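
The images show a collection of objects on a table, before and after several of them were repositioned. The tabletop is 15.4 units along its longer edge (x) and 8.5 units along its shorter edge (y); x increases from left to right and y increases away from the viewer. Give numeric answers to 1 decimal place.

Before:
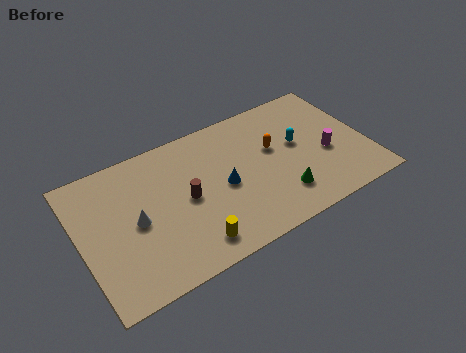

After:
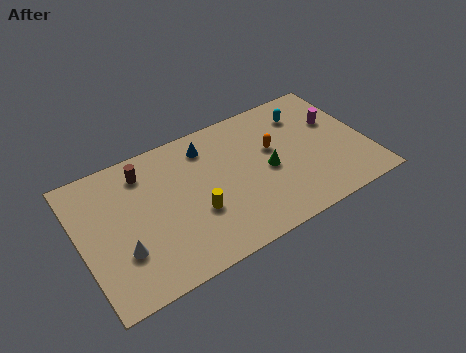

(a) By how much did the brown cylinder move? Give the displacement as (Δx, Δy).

(-1.9, 2.7)

The brown cylinder was at about (5.6, 4.2) and moved to about (3.7, 6.9).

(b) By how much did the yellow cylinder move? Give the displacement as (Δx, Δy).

(0.5, 1.7)

The yellow cylinder started near (5.5, 1.4) and ended near (6.0, 3.1).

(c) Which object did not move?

the orange capsule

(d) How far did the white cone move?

1.7

From (2.9, 4.1) to (2.0, 2.7), the white cone covered √(0.9² + 1.4²) ≈ 1.7 units.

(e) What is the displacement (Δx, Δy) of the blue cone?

(-0.5, 2.9)

From the two frames, the blue cone sits at roughly (7.6, 4.0) before and (7.1, 6.9) after.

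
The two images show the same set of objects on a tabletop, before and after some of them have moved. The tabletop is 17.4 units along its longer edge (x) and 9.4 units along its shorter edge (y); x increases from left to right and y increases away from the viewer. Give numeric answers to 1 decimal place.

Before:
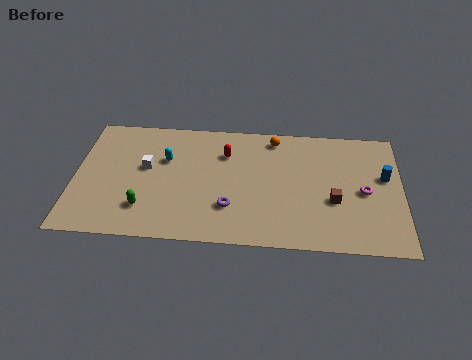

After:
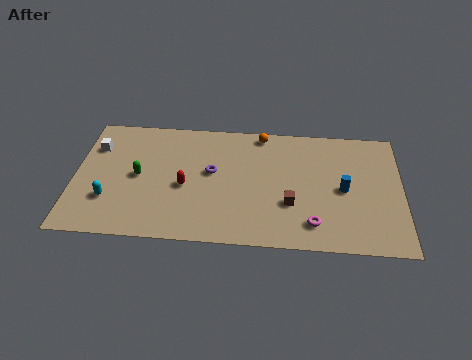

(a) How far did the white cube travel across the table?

3.1

The white cube moved from about (3.8, 5.4) to (1.0, 6.8), a distance of √(2.8² + 1.4²) ≈ 3.1.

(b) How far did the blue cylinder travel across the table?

2.5

The blue cylinder moved from about (16.5, 5.6) to (14.3, 4.5), a distance of √(2.2² + 1.1²) ≈ 2.5.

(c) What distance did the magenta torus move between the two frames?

3.7

From (15.4, 4.4) to (12.7, 1.8), the magenta torus covered √(2.7² + 2.6²) ≈ 3.7 units.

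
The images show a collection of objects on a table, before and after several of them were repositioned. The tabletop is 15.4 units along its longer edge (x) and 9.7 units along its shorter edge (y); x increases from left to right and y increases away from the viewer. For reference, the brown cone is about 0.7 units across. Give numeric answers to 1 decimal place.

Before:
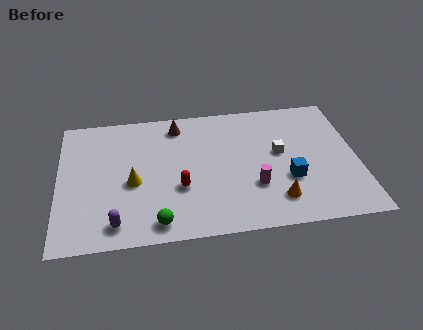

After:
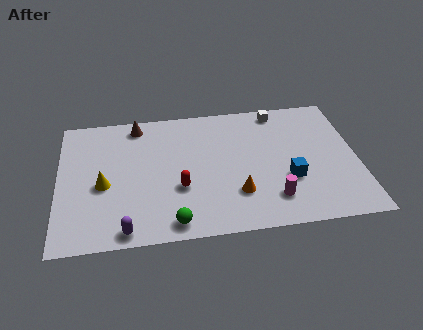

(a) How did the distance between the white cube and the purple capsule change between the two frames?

+1.8

They were about 9.4 units apart before and 11.2 after — 1.8 units further apart.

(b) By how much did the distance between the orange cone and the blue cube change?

+1.2

The distance was about 1.6 in the first image and 2.8 in the second, so they moved 1.2 units further apart.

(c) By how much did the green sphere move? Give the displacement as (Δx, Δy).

(0.8, -0.1)

The green sphere started near (5.0, 1.2) and ended near (5.8, 1.1).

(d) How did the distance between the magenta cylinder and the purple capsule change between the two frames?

+0.3

They were about 7.3 units apart before and 7.6 after — 0.3 units further apart.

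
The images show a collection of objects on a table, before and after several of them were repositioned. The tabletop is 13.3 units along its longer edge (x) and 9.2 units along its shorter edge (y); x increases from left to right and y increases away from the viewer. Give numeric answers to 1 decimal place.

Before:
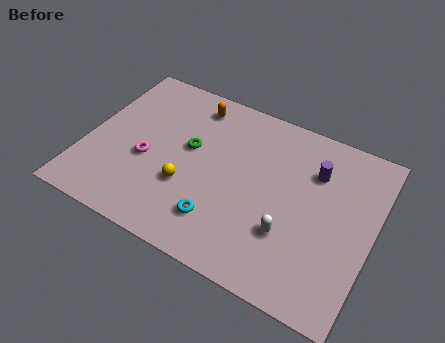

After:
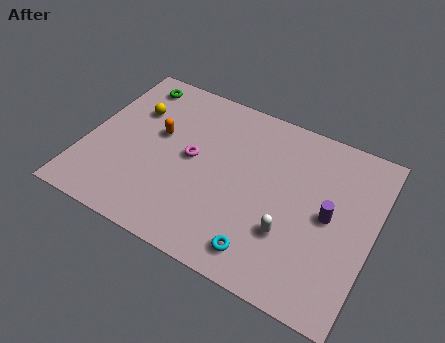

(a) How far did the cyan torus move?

2.2

From (6.6, 2.1) to (8.7, 1.4), the cyan torus covered √(2.1² + 0.7²) ≈ 2.2 units.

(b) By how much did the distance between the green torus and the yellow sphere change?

-0.5

The distance was about 2.1 in the first image and 1.6 in the second, so they moved 0.5 units closer together.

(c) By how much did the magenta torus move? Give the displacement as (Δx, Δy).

(2.0, 1.0)

The magenta torus started near (2.9, 3.8) and ended near (4.9, 4.8).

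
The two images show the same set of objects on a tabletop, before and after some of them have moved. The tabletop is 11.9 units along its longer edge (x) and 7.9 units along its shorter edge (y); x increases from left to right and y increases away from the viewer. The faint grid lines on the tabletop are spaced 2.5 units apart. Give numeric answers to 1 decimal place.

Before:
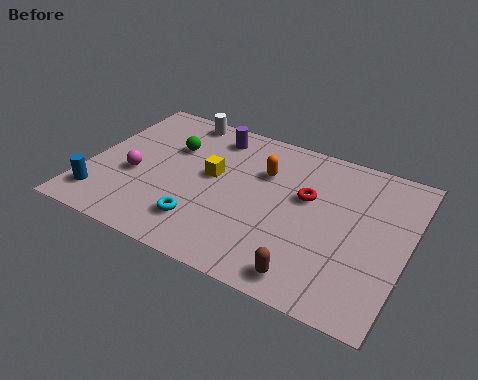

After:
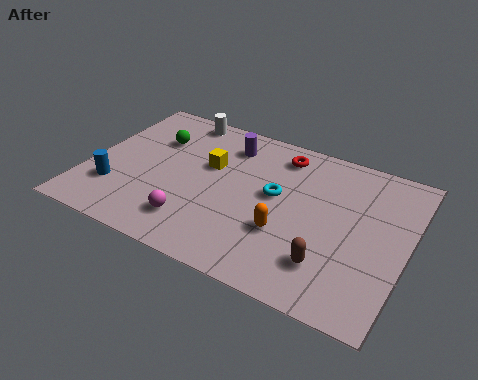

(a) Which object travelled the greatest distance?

the cyan torus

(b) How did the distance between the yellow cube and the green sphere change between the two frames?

+0.4

The distance was about 1.9 in the first image and 2.3 in the second, so they moved 0.4 units further apart.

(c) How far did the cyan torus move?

3.5

The cyan torus was near (4.6, 1.8) before and (7.0, 4.4) after, so it travelled √(2.4² + 2.6²) ≈ 3.5 units.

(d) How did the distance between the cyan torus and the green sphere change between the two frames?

+1.0

Before: roughly 3.9 units apart; after: 4.9. That's 1.0 units further apart.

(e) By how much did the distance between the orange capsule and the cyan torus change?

-2.2

The distance was about 4.0 in the first image and 1.8 in the second, so they moved 2.2 units closer together.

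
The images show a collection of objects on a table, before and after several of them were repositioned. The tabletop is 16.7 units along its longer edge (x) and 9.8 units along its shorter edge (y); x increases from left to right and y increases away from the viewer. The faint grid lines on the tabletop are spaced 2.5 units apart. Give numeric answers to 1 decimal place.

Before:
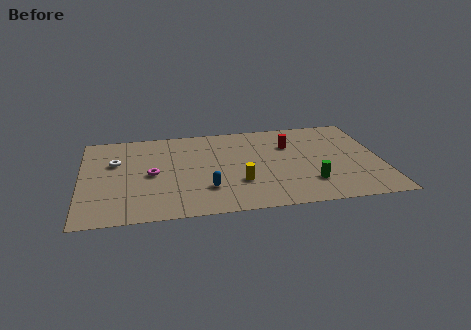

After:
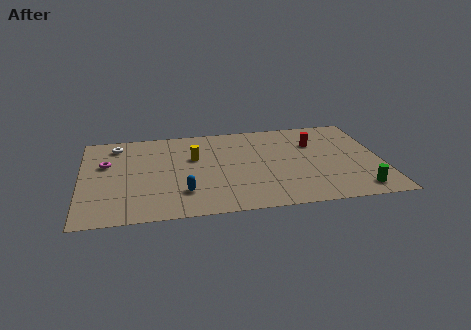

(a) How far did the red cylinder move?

1.4

The red cylinder was near (11.7, 6.8) before and (13.1, 6.8) after, so it travelled √(1.4² + 0.0²) ≈ 1.4 units.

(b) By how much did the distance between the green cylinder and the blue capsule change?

+4.0

They were about 5.7 units apart before and 9.7 after — 4.0 units further apart.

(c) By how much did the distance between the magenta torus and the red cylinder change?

+3.6

They were about 8.1 units apart before and 11.7 after — 3.6 units further apart.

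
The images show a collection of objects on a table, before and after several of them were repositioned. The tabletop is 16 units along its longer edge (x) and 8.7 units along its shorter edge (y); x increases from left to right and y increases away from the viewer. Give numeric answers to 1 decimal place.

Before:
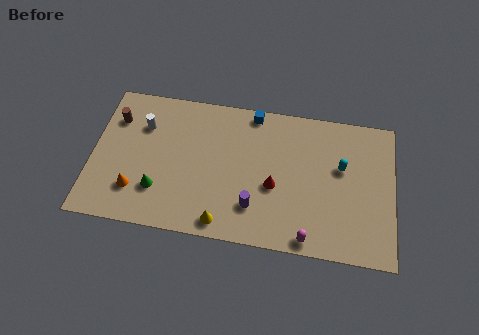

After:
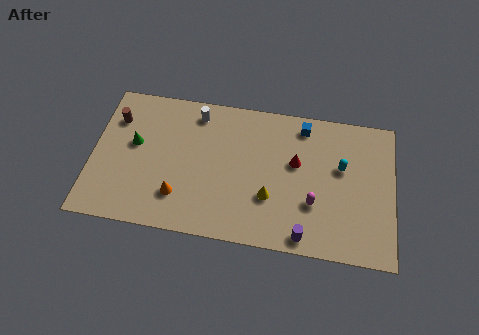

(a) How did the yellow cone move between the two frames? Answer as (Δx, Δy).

(2.4, 1.9)

The yellow cone started near (7.1, 1.0) and ended near (9.5, 2.9).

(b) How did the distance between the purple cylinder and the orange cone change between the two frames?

+0.5

The distance was about 6.3 in the first image and 6.8 in the second, so they moved 0.5 units further apart.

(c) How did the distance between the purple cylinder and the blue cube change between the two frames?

+0.9

The distance was about 5.7 in the first image and 6.6 in the second, so they moved 0.9 units further apart.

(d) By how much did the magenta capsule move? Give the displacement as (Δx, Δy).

(0.2, 2.1)

From the two frames, the magenta capsule sits at roughly (11.6, 0.8) before and (11.8, 2.9) after.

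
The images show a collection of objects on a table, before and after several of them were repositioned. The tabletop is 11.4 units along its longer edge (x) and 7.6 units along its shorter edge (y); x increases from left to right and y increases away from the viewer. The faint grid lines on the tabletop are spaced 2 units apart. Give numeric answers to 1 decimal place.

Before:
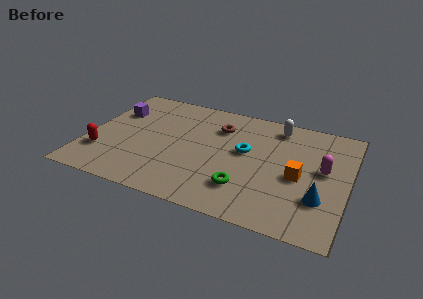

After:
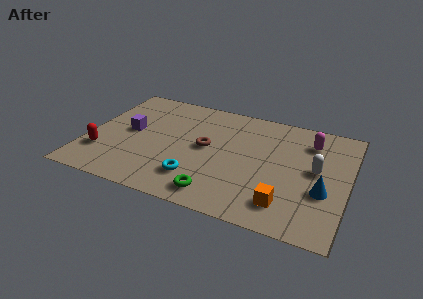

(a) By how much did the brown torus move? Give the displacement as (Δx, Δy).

(-0.4, -1.6)

The brown torus started near (5.6, 5.6) and ended near (5.2, 4.0).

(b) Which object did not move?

the red capsule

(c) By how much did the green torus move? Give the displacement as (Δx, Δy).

(-1.1, -0.8)

The green torus was at about (7.1, 1.9) and moved to about (6.0, 1.1).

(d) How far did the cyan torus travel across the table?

3.1

The cyan torus moved from about (6.9, 4.3) to (5.0, 1.8), a distance of √(1.9² + 2.5²) ≈ 3.1.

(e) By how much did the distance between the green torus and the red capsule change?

-1.0

They were about 6.3 units apart before and 5.3 after — 1.0 units closer together.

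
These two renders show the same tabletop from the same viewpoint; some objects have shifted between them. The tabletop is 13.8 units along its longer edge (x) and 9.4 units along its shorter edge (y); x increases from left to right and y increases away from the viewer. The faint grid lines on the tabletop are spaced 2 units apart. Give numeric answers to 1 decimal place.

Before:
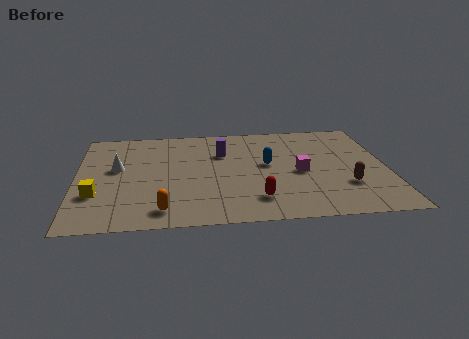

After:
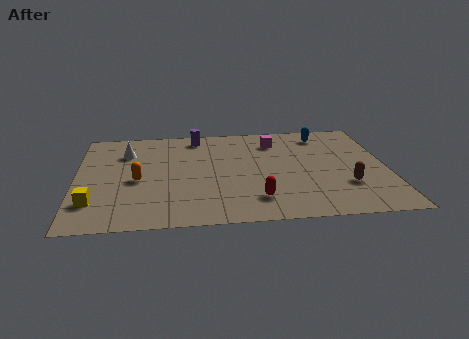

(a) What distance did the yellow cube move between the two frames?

0.7

The yellow cube moved from about (0.9, 3.0) to (0.8, 2.3), a distance of √(0.1² + 0.7²) ≈ 0.7.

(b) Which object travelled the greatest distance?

the blue capsule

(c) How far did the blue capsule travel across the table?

3.7

The blue capsule was near (8.5, 5.2) before and (11.1, 7.9) after, so it travelled √(2.6² + 2.7²) ≈ 3.7 units.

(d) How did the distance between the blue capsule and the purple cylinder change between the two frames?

+3.3

They were about 2.4 units apart before and 5.7 after — 3.3 units further apart.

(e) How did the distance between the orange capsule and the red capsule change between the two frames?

+1.5

They were about 4.1 units apart before and 5.6 after — 1.5 units further apart.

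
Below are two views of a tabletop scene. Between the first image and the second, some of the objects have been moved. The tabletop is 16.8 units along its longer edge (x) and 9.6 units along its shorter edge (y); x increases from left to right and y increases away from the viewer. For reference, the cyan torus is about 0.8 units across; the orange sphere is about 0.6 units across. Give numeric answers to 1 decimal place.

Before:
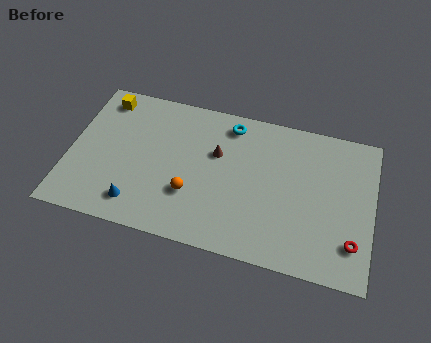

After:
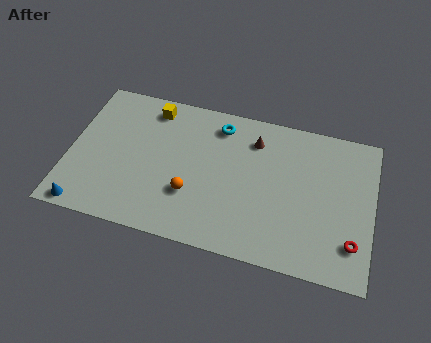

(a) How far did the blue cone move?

2.9

From (4.0, 1.7) to (1.2, 0.8), the blue cone covered √(2.8² + 0.9²) ≈ 2.9 units.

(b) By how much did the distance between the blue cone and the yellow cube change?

+1.1

Before: roughly 6.9 units apart; after: 8.0. That's 1.1 units further apart.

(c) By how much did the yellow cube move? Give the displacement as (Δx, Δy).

(2.7, 0.0)

The yellow cube was at about (1.6, 8.2) and moved to about (4.3, 8.2).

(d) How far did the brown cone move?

2.4

The brown cone was near (8.1, 6.1) before and (10.1, 7.5) after, so it travelled √(2.0² + 1.4²) ≈ 2.4 units.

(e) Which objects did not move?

the orange sphere and the red torus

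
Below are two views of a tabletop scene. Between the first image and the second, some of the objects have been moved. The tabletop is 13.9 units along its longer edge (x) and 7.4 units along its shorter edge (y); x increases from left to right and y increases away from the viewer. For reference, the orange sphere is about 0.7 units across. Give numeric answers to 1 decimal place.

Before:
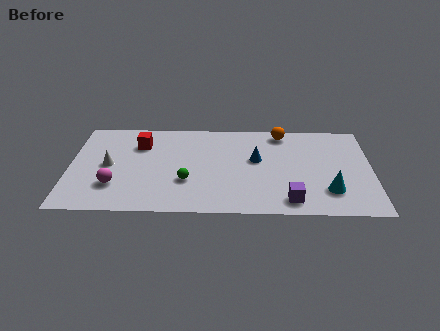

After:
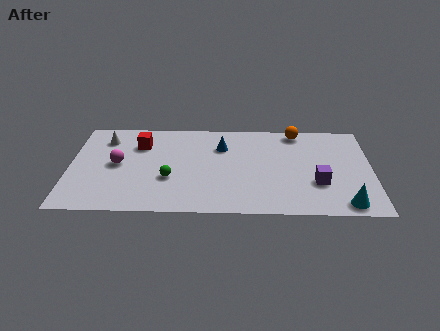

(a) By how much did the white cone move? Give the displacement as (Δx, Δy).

(-0.2, 2.1)

From the two frames, the white cone sits at roughly (1.8, 3.7) before and (1.6, 5.8) after.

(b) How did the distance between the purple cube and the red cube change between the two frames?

+0.6

The distance was about 8.1 in the first image and 8.7 in the second, so they moved 0.6 units further apart.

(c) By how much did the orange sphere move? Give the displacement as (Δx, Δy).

(0.7, 0.1)

The orange sphere started near (9.8, 6.5) and ended near (10.5, 6.6).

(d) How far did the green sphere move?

0.8

From (5.4, 2.5) to (4.6, 2.7), the green sphere covered √(0.8² + 0.2²) ≈ 0.8 units.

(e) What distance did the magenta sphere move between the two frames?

1.7

The magenta sphere was near (2.1, 2.1) before and (2.2, 3.8) after, so it travelled √(0.1² + 1.7²) ≈ 1.7 units.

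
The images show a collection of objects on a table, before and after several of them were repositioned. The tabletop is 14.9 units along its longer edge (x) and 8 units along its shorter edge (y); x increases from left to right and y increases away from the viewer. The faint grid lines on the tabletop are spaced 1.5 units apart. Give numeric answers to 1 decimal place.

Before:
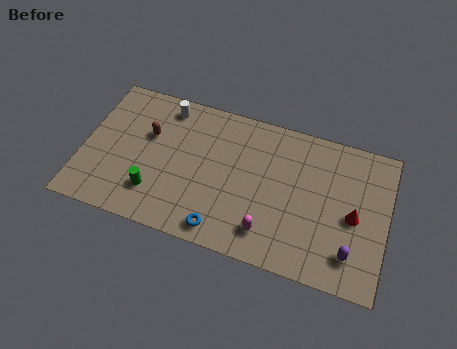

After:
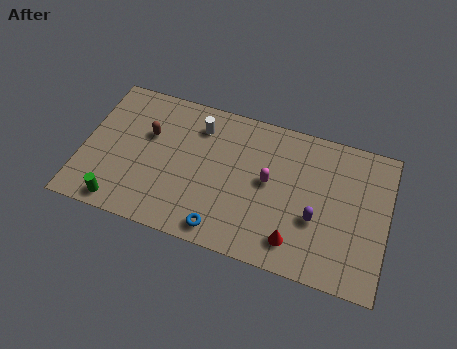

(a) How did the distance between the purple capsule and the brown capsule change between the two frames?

-2.1

Before: roughly 10.8 units apart; after: 8.7. That's 2.1 units closer together.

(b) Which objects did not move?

the blue torus and the brown capsule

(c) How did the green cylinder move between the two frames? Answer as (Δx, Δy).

(-1.6, -1.1)

The green cylinder was at about (3.7, 2.0) and moved to about (2.1, 0.9).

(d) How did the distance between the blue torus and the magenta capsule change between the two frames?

+1.6

They were about 2.3 units apart before and 3.9 after — 1.6 units further apart.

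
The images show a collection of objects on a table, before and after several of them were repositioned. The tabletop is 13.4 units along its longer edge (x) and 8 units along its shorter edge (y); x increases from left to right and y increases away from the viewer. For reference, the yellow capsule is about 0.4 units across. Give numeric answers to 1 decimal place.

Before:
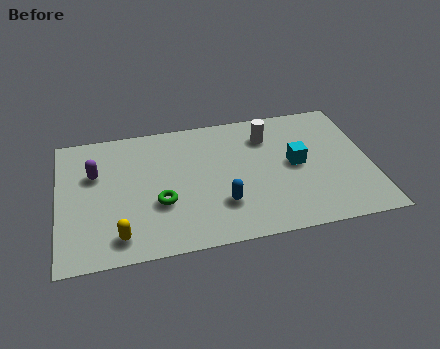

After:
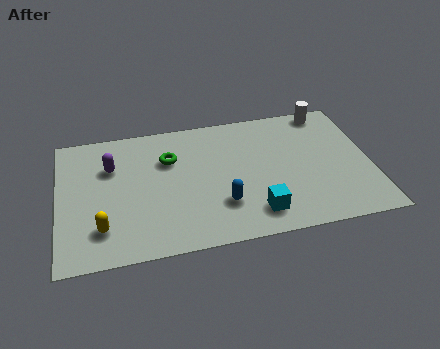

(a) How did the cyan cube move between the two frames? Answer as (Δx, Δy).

(-1.9, -2.6)

From the two frames, the cyan cube sits at roughly (10.2, 4.1) before and (8.3, 1.5) after.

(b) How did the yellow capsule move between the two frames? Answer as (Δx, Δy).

(-0.7, 0.6)

The yellow capsule started near (2.5, 1.3) and ended near (1.8, 1.9).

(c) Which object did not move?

the blue capsule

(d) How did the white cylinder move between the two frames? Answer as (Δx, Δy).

(2.7, 1.1)

The white cylinder was at about (9.1, 6.1) and moved to about (11.8, 7.2).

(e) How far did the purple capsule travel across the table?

0.8

The purple capsule was near (1.6, 5.2) before and (2.3, 5.5) after, so it travelled √(0.7² + 0.3²) ≈ 0.8 units.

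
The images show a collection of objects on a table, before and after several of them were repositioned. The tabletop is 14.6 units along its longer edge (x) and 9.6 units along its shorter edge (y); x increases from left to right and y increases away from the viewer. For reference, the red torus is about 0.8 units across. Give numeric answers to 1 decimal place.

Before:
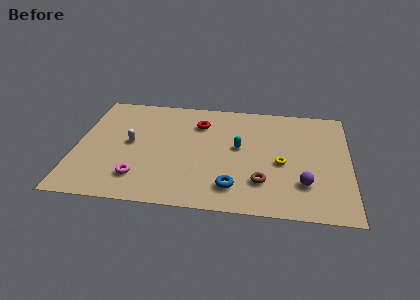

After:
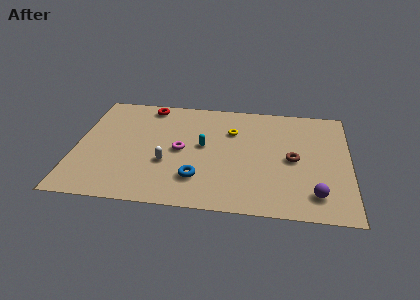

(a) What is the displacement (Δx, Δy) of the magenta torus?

(2.1, 2.6)

From the two frames, the magenta torus sits at roughly (3.5, 2.1) before and (5.6, 4.7) after.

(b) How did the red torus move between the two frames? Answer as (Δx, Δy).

(-2.8, 1.3)

The red torus was at about (6.5, 7.2) and moved to about (3.7, 8.5).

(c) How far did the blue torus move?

2.0

From (8.5, 1.9) to (6.6, 2.4), the blue torus covered √(1.9² + 0.5²) ≈ 2.0 units.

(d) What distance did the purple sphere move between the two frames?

1.0

The purple sphere moved from about (12.2, 2.6) to (12.8, 1.8), a distance of √(0.6² + 0.8²) ≈ 1.0.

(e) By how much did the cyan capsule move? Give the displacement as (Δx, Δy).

(-1.9, -0.1)

From the two frames, the cyan capsule sits at roughly (8.7, 5.3) before and (6.8, 5.2) after.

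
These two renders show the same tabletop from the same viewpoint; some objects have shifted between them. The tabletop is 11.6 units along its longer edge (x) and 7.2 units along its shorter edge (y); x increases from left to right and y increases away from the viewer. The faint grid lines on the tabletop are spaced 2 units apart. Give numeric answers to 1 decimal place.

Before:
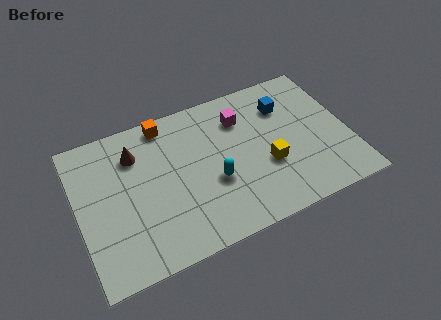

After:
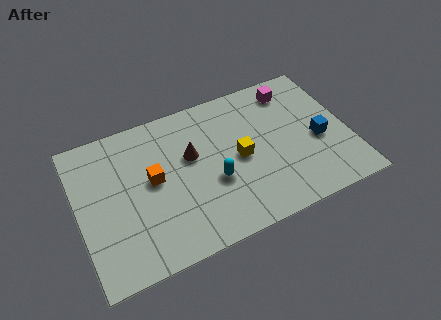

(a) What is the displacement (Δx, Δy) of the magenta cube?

(2.3, 0.6)

The magenta cube was at about (7.2, 5.4) and moved to about (9.5, 6.0).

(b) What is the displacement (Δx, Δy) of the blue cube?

(1.2, -2.2)

The blue cube started near (9.1, 5.3) and ended near (10.3, 3.1).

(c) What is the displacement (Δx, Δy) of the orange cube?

(-0.8, -2.5)

From the two frames, the orange cube sits at roughly (4.0, 6.4) before and (3.2, 3.9) after.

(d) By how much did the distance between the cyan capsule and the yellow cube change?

-0.9

Before: roughly 2.3 units apart; after: 1.4. That's 0.9 units closer together.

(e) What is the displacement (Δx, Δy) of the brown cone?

(2.3, -1.0)

The brown cone started near (2.6, 5.4) and ended near (4.9, 4.4).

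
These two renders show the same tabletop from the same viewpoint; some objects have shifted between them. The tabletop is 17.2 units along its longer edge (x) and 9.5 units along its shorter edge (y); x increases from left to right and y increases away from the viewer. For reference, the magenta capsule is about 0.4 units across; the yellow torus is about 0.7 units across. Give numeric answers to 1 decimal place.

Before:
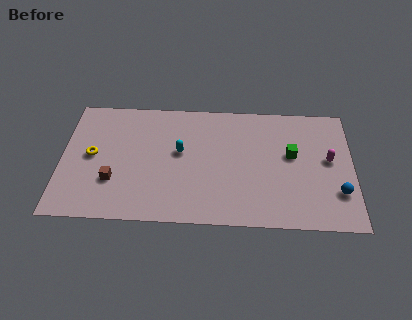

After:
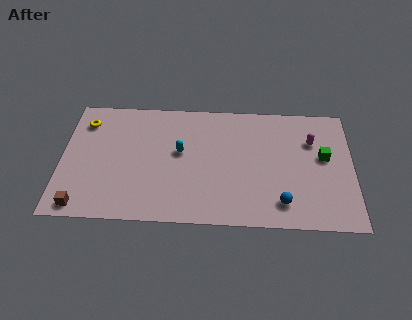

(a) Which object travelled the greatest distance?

the blue sphere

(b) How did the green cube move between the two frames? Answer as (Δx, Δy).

(1.9, -0.1)

From the two frames, the green cube sits at roughly (13.6, 5.5) before and (15.5, 5.4) after.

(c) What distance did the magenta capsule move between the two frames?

1.7

The magenta capsule moved from about (15.8, 5.2) to (14.8, 6.6), a distance of √(1.0² + 1.4²) ≈ 1.7.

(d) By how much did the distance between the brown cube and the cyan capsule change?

+2.6

The distance was about 4.6 in the first image and 7.2 in the second, so they moved 2.6 units further apart.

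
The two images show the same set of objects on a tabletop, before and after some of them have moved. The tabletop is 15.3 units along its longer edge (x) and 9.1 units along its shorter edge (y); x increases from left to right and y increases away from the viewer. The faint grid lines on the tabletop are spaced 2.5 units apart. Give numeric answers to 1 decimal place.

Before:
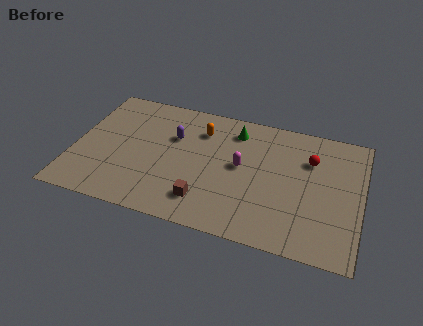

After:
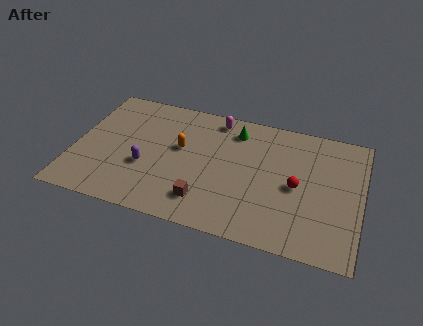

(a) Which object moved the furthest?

the magenta capsule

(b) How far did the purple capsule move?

2.9

From (5.2, 6.0) to (3.9, 3.4), the purple capsule covered √(1.3² + 2.6²) ≈ 2.9 units.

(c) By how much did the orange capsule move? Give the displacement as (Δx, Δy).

(-1.0, -1.6)

The orange capsule started near (6.6, 6.9) and ended near (5.6, 5.3).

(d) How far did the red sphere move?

2.2

From (12.5, 6.4) to (11.9, 4.3), the red sphere covered √(0.6² + 2.1²) ≈ 2.2 units.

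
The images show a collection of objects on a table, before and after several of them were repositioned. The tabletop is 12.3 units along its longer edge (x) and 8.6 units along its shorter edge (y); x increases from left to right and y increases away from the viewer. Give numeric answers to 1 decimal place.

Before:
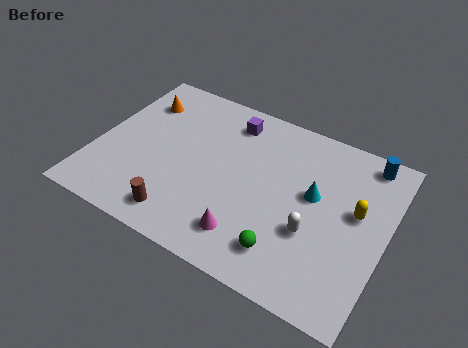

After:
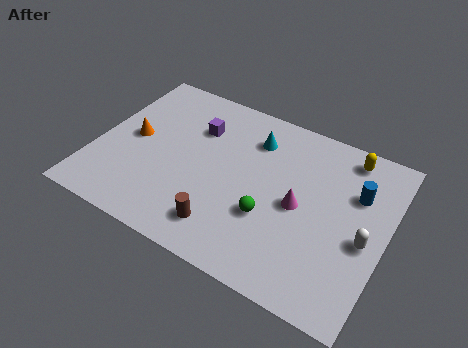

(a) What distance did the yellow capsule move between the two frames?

2.7

From (11.0, 4.9) to (10.3, 7.5), the yellow capsule covered √(0.7² + 2.6²) ≈ 2.7 units.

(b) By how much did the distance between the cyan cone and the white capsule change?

+4.1

The distance was about 1.8 in the first image and 5.9 in the second, so they moved 4.1 units further apart.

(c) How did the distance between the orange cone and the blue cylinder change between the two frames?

-0.3

Before: roughly 9.8 units apart; after: 9.5. That's 0.3 units closer together.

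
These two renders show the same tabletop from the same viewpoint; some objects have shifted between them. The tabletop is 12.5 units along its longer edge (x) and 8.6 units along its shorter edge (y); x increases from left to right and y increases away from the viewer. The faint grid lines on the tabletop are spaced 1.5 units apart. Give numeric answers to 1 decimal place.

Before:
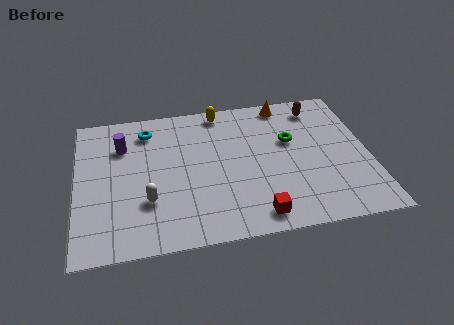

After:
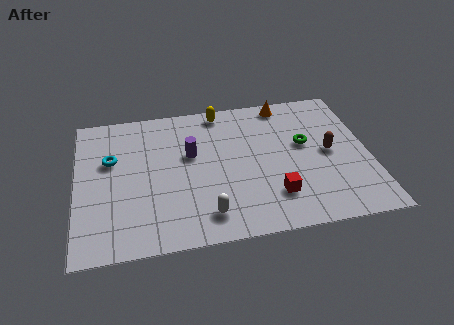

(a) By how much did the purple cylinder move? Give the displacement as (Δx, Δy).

(2.9, -1.0)

The purple cylinder was at about (2.0, 6.2) and moved to about (4.9, 5.2).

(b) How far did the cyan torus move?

2.3

The cyan torus moved from about (3.1, 7.0) to (1.5, 5.4), a distance of √(1.6² + 1.6²) ≈ 2.3.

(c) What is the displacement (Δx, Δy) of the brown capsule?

(0.3, -2.9)

The brown capsule started near (10.5, 7.2) and ended near (10.8, 4.3).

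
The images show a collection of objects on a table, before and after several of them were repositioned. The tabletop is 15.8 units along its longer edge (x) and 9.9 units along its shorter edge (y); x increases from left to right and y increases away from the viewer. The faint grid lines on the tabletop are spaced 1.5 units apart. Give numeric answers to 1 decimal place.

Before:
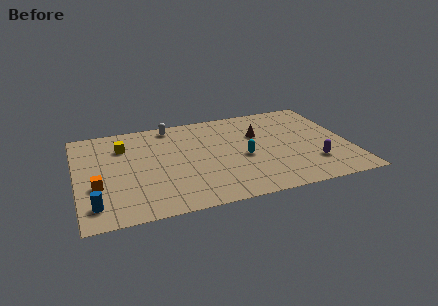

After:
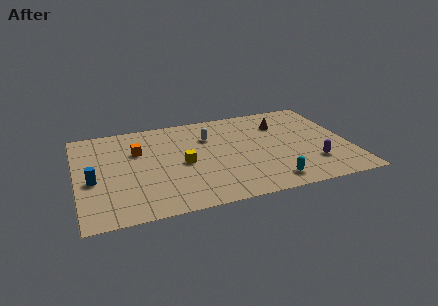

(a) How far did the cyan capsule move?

3.2

The cyan capsule moved from about (9.6, 4.3) to (10.9, 1.4), a distance of √(1.3² + 2.9²) ≈ 3.2.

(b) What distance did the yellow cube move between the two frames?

4.3

The yellow cube moved from about (2.8, 7.3) to (6.1, 4.6), a distance of √(3.3² + 2.7²) ≈ 4.3.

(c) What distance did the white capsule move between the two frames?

2.8

From (5.7, 8.8) to (7.8, 7.0), the white capsule covered √(2.1² + 1.8²) ≈ 2.8 units.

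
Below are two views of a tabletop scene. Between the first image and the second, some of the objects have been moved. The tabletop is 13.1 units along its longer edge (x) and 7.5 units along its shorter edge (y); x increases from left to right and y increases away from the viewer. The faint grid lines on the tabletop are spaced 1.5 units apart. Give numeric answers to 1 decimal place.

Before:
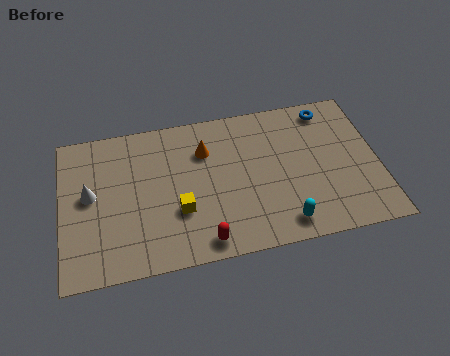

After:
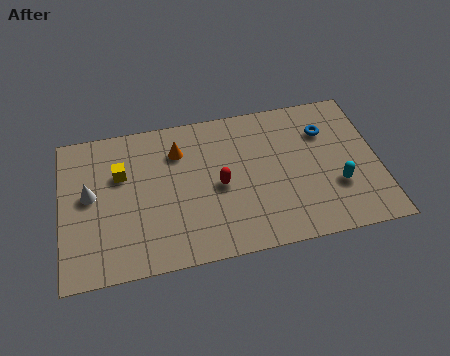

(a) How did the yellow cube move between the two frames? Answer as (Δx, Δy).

(-2.3, 2.3)

The yellow cube started near (4.8, 2.6) and ended near (2.5, 4.9).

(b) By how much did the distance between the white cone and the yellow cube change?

-2.4

The distance was about 3.9 in the first image and 1.5 in the second, so they moved 2.4 units closer together.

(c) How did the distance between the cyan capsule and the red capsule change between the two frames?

+1.6

They were about 3.3 units apart before and 4.9 after — 1.6 units further apart.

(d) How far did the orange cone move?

1.1

From (6.0, 5.4) to (4.9, 5.6), the orange cone covered √(1.1² + 0.2²) ≈ 1.1 units.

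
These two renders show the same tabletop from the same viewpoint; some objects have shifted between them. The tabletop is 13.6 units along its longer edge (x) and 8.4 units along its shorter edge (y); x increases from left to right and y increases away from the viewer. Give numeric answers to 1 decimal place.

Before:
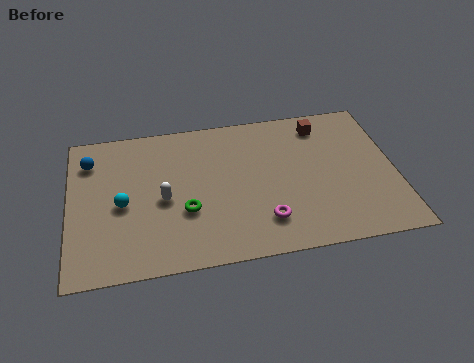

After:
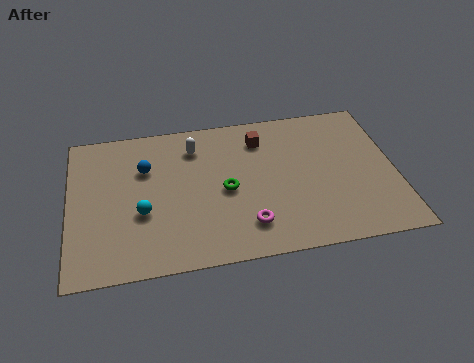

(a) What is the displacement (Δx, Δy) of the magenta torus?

(-0.7, -0.1)

The magenta torus was at about (8.0, 1.9) and moved to about (7.3, 1.8).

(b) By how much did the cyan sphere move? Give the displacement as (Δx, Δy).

(0.8, -0.6)

The cyan sphere started near (2.2, 3.8) and ended near (3.0, 3.2).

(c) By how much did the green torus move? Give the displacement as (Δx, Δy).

(1.7, 0.9)

From the two frames, the green torus sits at roughly (4.8, 3.0) before and (6.5, 3.9) after.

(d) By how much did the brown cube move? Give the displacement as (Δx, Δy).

(-2.6, -0.4)

The brown cube started near (10.7, 7.0) and ended near (8.1, 6.6).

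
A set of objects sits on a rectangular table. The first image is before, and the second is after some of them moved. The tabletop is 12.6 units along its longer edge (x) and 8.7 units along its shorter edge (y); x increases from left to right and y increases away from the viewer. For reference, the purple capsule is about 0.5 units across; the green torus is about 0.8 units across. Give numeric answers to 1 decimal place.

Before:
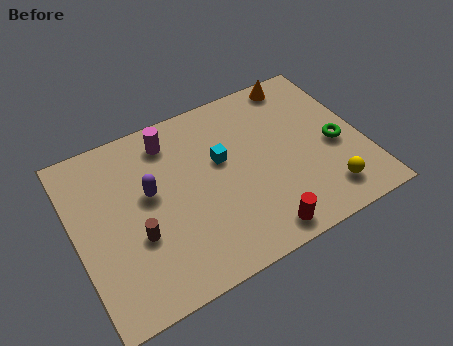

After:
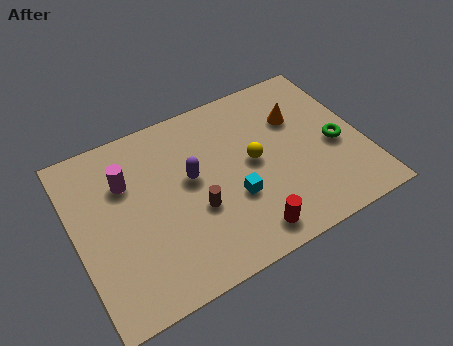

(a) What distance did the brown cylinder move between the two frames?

2.6

The brown cylinder moved from about (2.5, 3.2) to (5.1, 3.3), a distance of √(2.6² + 0.1²) ≈ 2.6.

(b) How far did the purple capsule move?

1.8

The purple capsule was near (3.3, 5.0) before and (5.1, 4.9) after, so it travelled √(1.8² + 0.1²) ≈ 1.8 units.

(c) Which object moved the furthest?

the yellow sphere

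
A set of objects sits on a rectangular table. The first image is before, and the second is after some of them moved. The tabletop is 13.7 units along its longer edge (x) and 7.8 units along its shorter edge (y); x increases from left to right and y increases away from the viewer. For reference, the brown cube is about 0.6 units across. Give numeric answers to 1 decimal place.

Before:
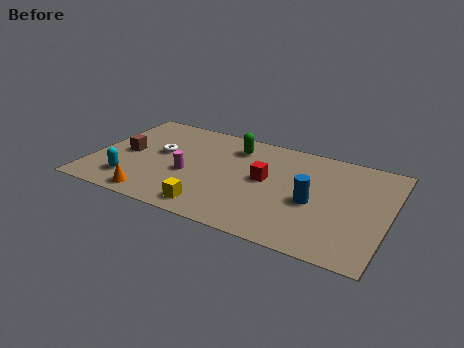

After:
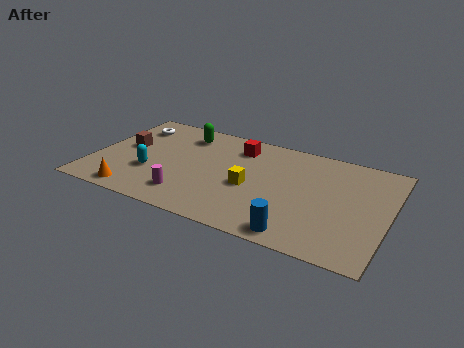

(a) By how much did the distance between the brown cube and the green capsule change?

-2.2

The distance was about 5.4 in the first image and 3.2 in the second, so they moved 2.2 units closer together.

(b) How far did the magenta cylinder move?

1.6

The magenta cylinder was near (4.5, 3.2) before and (4.7, 1.6) after, so it travelled √(0.2² + 1.6²) ≈ 1.6 units.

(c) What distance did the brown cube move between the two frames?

0.5

The brown cube was near (1.5, 3.8) before and (1.4, 4.3) after, so it travelled √(0.1² + 0.5²) ≈ 0.5 units.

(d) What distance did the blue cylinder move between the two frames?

2.5

From (10.3, 3.4) to (9.9, 0.9), the blue cylinder covered √(0.4² + 2.5²) ≈ 2.5 units.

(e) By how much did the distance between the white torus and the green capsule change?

-1.3

The distance was about 3.8 in the first image and 2.5 in the second, so they moved 1.3 units closer together.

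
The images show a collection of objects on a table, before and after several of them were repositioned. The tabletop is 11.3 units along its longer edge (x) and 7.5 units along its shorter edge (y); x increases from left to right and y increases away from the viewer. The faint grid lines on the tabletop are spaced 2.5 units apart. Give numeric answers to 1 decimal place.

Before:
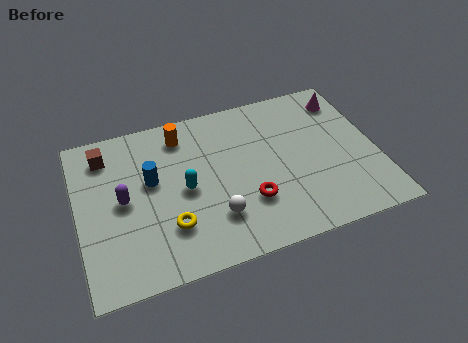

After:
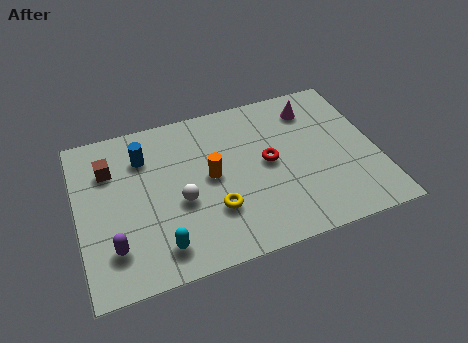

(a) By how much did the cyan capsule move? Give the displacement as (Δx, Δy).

(-1.1, -2.3)

From the two frames, the cyan capsule sits at roughly (4.0, 3.6) before and (2.9, 1.3) after.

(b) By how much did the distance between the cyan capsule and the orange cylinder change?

+0.7

They were about 2.6 units apart before and 3.3 after — 0.7 units further apart.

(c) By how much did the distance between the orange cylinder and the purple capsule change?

+0.9

Before: roughly 3.4 units apart; after: 4.3. That's 0.9 units further apart.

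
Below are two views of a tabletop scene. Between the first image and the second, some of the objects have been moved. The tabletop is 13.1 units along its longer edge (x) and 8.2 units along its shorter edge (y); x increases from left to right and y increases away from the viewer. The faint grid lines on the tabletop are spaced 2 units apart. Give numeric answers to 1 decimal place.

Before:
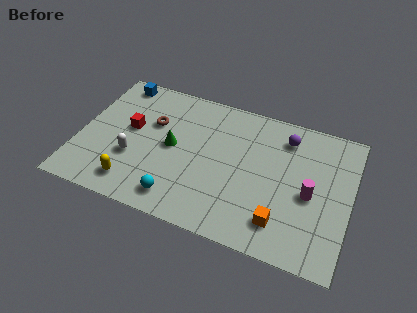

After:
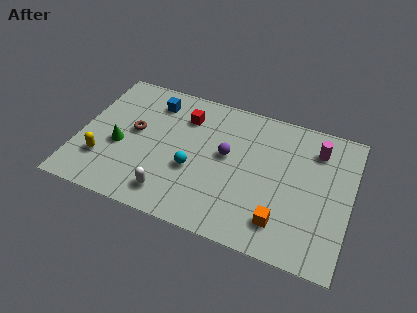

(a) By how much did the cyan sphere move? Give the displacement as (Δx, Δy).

(0.5, 1.9)

From the two frames, the cyan sphere sits at roughly (5.1, 1.3) before and (5.6, 3.2) after.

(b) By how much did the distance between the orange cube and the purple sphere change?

-0.8

The distance was about 4.9 in the first image and 4.1 in the second, so they moved 0.8 units closer together.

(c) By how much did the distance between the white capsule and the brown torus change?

+1.2

They were about 2.5 units apart before and 3.7 after — 1.2 units further apart.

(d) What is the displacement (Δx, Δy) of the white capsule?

(2.0, -1.5)

From the two frames, the white capsule sits at roughly (2.7, 2.9) before and (4.7, 1.4) after.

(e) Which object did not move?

the orange cube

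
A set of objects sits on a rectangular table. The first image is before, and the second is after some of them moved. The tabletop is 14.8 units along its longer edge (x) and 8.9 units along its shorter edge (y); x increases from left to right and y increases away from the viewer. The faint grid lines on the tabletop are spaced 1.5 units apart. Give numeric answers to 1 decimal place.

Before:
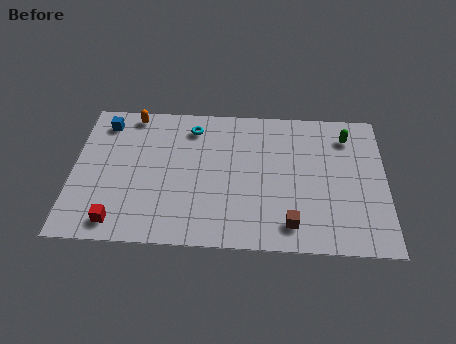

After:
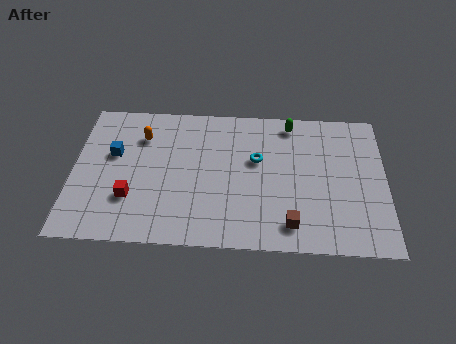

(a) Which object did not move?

the brown cube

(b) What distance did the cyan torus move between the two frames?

3.6

From (5.6, 7.3) to (8.7, 5.4), the cyan torus covered √(3.1² + 1.9²) ≈ 3.6 units.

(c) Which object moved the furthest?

the cyan torus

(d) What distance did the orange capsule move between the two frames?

1.5

The orange capsule moved from about (2.7, 8.0) to (3.2, 6.6), a distance of √(0.5² + 1.4²) ≈ 1.5.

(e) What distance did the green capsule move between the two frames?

2.8

The green capsule was near (13.0, 7.1) before and (10.3, 7.8) after, so it travelled √(2.7² + 0.7²) ≈ 2.8 units.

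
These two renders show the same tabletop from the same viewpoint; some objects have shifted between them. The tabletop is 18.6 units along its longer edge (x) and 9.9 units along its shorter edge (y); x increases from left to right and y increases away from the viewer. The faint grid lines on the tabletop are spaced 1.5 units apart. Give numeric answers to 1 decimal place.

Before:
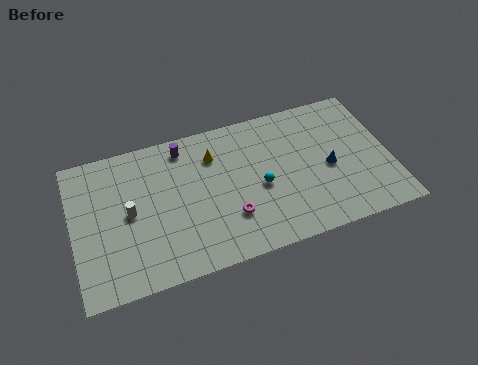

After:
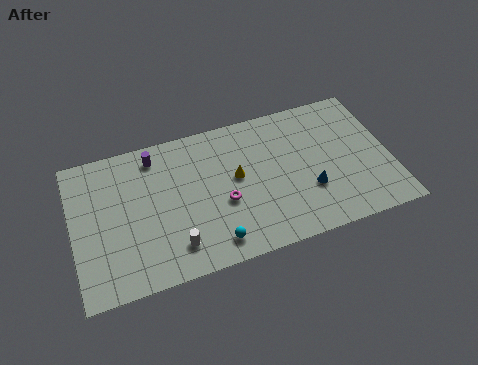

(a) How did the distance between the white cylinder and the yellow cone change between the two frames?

-0.4

Before: roughly 5.6 units apart; after: 5.2. That's 0.4 units closer together.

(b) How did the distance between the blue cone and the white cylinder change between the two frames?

-3.6

Before: roughly 11.7 units apart; after: 8.1. That's 3.6 units closer together.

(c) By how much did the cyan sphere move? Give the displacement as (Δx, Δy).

(-3.0, -2.9)

The cyan sphere started near (10.9, 4.4) and ended near (7.9, 1.5).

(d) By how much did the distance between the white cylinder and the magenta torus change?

-2.5

The distance was about 6.1 in the first image and 3.6 in the second, so they moved 2.5 units closer together.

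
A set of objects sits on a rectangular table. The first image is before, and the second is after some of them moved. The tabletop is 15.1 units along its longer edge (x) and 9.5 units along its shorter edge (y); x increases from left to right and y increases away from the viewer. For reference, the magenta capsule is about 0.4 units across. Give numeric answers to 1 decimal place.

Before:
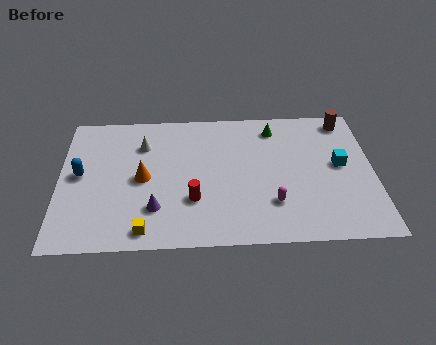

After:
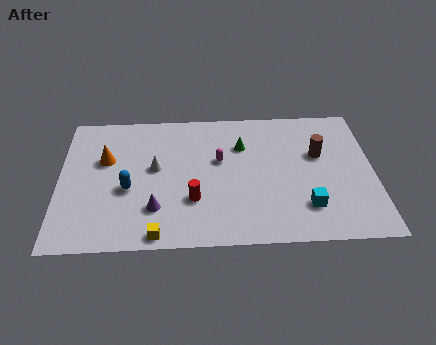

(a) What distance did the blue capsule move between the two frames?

2.5

The blue capsule moved from about (1.0, 5.0) to (3.3, 3.9), a distance of √(2.3² + 1.1²) ≈ 2.5.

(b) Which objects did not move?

the red cylinder and the purple cone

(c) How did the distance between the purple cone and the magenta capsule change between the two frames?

-1.1

The distance was about 5.6 in the first image and 4.5 in the second, so they moved 1.1 units closer together.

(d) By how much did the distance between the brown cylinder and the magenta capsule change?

-2.0

The distance was about 6.8 in the first image and 4.8 in the second, so they moved 2.0 units closer together.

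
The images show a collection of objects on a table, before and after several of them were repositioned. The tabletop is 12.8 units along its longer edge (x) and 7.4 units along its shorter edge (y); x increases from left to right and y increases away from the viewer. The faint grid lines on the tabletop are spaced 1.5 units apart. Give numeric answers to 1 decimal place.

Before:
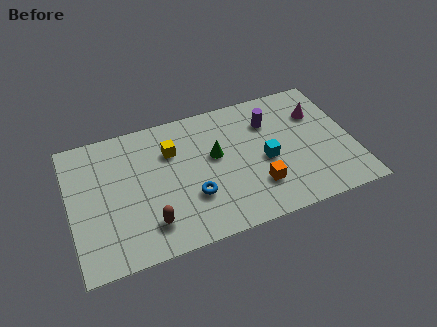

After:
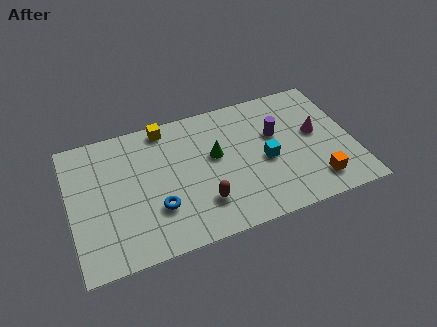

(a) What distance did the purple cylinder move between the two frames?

0.8

From (9.2, 5.4) to (9.4, 4.6), the purple cylinder covered √(0.2² + 0.8²) ≈ 0.8 units.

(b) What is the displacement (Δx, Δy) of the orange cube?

(2.6, -0.6)

The orange cube was at about (8.3, 2.0) and moved to about (10.9, 1.4).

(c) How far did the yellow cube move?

1.4

The yellow cube was near (4.7, 5.2) before and (4.5, 6.6) after, so it travelled √(0.2² + 1.4²) ≈ 1.4 units.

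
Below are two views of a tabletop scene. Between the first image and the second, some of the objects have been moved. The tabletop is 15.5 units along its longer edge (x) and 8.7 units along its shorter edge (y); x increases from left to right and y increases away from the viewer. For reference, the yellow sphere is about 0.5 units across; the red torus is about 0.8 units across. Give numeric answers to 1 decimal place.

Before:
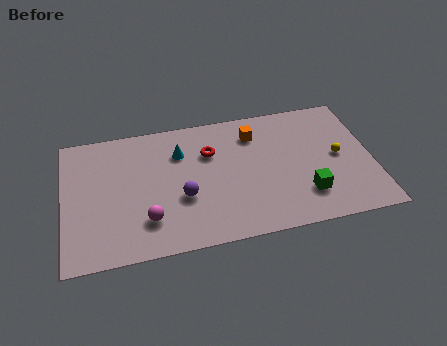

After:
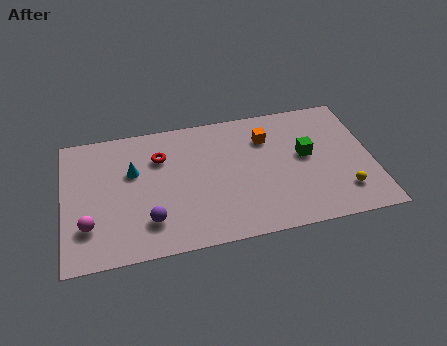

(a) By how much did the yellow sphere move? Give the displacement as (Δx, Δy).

(0.1, -2.4)

The yellow sphere was at about (13.8, 4.4) and moved to about (13.9, 2.0).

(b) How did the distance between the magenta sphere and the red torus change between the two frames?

+0.3

They were about 5.0 units apart before and 5.3 after — 0.3 units further apart.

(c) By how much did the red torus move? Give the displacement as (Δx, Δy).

(-2.5, 0.2)

The red torus started near (7.4, 6.0) and ended near (4.9, 6.2).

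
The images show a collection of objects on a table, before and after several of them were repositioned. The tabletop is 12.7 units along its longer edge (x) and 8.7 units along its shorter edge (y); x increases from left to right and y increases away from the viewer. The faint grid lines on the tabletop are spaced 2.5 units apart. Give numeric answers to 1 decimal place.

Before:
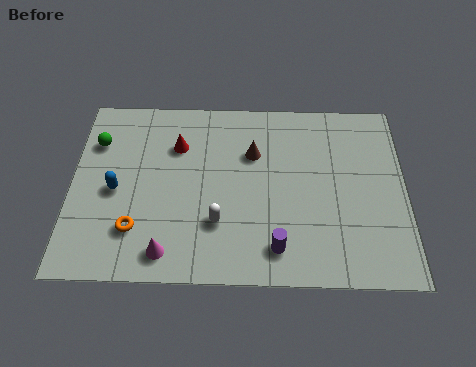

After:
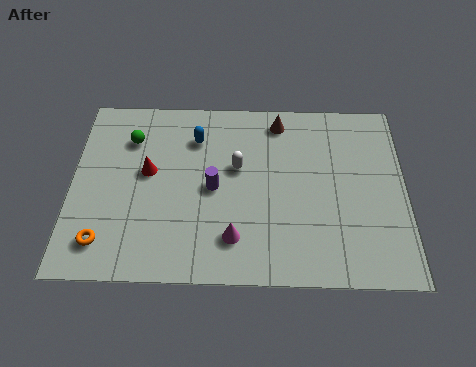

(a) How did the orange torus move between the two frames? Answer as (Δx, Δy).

(-1.2, -0.6)

The orange torus started near (2.5, 2.2) and ended near (1.3, 1.6).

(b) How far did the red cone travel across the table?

1.7

The red cone moved from about (4.0, 6.2) to (2.9, 4.9), a distance of √(1.1² + 1.3²) ≈ 1.7.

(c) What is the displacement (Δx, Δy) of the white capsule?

(0.7, 2.6)

The white capsule was at about (5.6, 2.6) and moved to about (6.3, 5.2).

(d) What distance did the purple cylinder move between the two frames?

3.6

The purple cylinder was near (7.8, 1.5) before and (5.4, 4.2) after, so it travelled √(2.4² + 2.7²) ≈ 3.6 units.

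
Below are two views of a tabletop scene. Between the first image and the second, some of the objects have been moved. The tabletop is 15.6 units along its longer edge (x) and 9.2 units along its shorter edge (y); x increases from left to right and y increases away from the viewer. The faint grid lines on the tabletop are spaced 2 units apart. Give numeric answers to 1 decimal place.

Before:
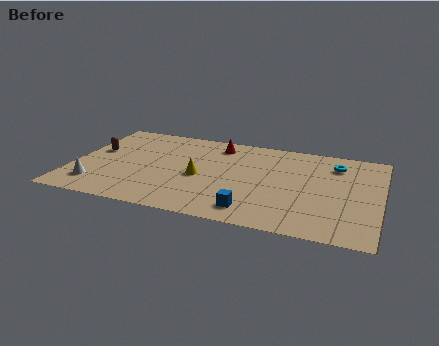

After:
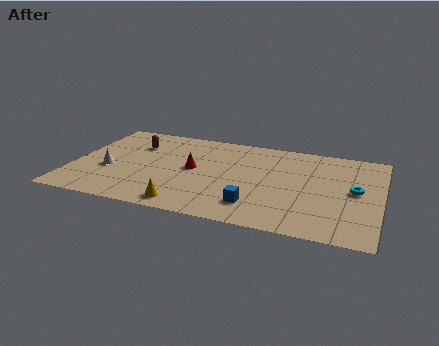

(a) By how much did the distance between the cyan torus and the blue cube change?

-1.3

They were about 6.9 units apart before and 5.6 after — 1.3 units closer together.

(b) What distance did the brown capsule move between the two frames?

2.2

The brown capsule was near (1.0, 5.4) before and (2.9, 6.6) after, so it travelled √(1.9² + 1.2²) ≈ 2.2 units.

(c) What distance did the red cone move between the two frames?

3.1

The red cone moved from about (7.1, 7.7) to (6.1, 4.8), a distance of √(1.0² + 2.9²) ≈ 3.1.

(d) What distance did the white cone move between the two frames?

1.8

From (1.4, 1.9) to (1.9, 3.6), the white cone covered √(0.5² + 1.7²) ≈ 1.8 units.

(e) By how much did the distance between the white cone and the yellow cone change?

-0.7

They were about 5.6 units apart before and 4.9 after — 0.7 units closer together.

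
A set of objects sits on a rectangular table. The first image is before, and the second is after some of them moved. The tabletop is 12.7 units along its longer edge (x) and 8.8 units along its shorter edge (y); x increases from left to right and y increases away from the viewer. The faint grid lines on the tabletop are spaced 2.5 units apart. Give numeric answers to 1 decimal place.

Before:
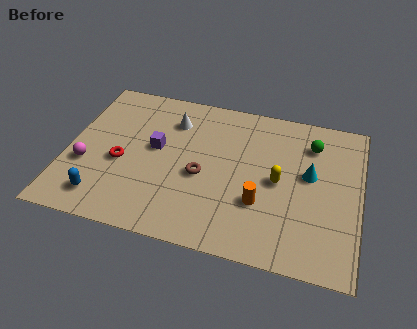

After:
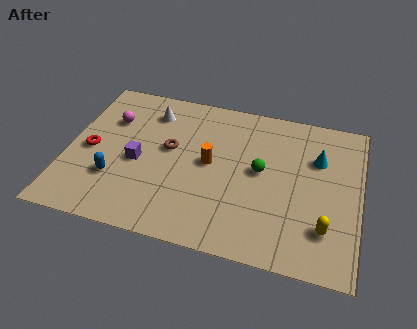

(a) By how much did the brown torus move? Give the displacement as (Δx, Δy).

(-1.5, 1.2)

The brown torus started near (5.9, 3.8) and ended near (4.4, 5.0).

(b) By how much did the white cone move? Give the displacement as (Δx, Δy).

(-1.0, 0.3)

From the two frames, the white cone sits at roughly (4.4, 6.7) before and (3.4, 7.0) after.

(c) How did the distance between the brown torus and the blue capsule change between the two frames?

-1.5

They were about 4.7 units apart before and 3.2 after — 1.5 units closer together.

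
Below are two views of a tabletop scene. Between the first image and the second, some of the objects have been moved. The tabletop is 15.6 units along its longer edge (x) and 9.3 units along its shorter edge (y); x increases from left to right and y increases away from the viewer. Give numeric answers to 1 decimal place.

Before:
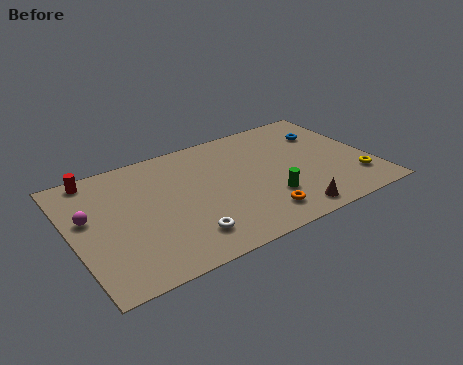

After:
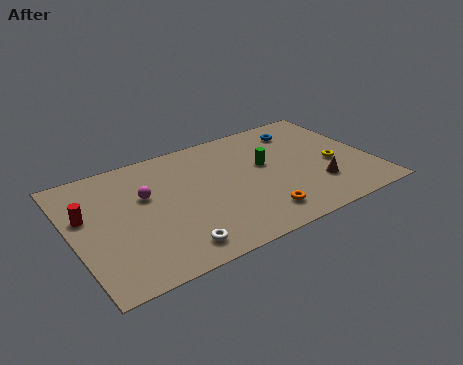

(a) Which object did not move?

the orange torus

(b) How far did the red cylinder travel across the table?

2.8

The red cylinder moved from about (1.6, 8.4) to (0.8, 5.7), a distance of √(0.8² + 2.7²) ≈ 2.8.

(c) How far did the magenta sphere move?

3.0

The magenta sphere was near (0.9, 5.5) before and (3.9, 5.8) after, so it travelled √(3.0² + 0.3²) ≈ 3.0 units.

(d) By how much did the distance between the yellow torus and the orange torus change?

-0.4

Before: roughly 5.3 units apart; after: 4.9. That's 0.4 units closer together.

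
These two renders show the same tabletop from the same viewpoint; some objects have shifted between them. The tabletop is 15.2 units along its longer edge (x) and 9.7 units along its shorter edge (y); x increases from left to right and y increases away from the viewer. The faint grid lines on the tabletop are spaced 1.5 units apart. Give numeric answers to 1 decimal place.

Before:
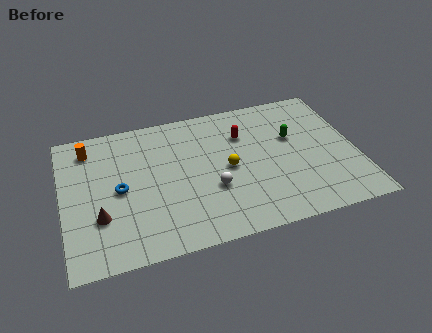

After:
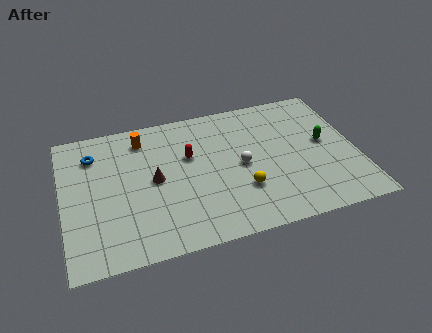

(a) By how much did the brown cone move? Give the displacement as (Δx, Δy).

(2.9, 1.8)

The brown cone was at about (1.8, 3.1) and moved to about (4.7, 4.9).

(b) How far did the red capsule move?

3.0

The red capsule moved from about (9.5, 6.9) to (6.6, 6.1), a distance of √(2.9² + 0.8²) ≈ 3.0.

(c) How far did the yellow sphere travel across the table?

1.8

The yellow sphere was near (8.5, 4.7) before and (9.1, 3.0) after, so it travelled √(0.6² + 1.7²) ≈ 1.8 units.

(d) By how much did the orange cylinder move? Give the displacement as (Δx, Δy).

(2.8, 0.0)

The orange cylinder started near (1.5, 8.0) and ended near (4.3, 8.0).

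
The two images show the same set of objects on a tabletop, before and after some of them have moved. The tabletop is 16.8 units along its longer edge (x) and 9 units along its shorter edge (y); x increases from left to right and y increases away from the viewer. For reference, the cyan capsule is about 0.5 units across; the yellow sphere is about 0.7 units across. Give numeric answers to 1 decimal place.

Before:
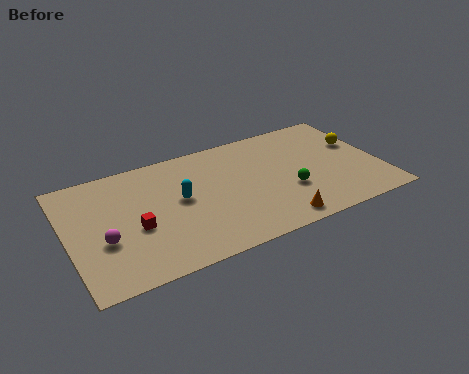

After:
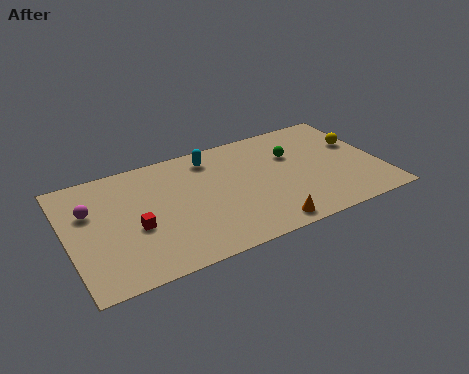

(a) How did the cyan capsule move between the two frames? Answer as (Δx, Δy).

(2.0, 2.6)

The cyan capsule started near (6.0, 4.9) and ended near (8.0, 7.5).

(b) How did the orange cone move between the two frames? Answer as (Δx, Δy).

(-0.6, -0.1)

The orange cone started near (10.7, 1.1) and ended near (10.1, 1.0).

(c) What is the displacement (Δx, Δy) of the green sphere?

(0.6, 2.8)

The green sphere started near (11.7, 3.2) and ended near (12.3, 6.0).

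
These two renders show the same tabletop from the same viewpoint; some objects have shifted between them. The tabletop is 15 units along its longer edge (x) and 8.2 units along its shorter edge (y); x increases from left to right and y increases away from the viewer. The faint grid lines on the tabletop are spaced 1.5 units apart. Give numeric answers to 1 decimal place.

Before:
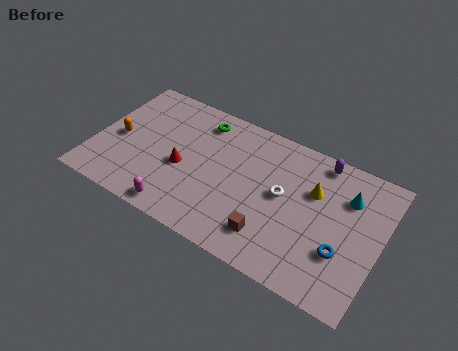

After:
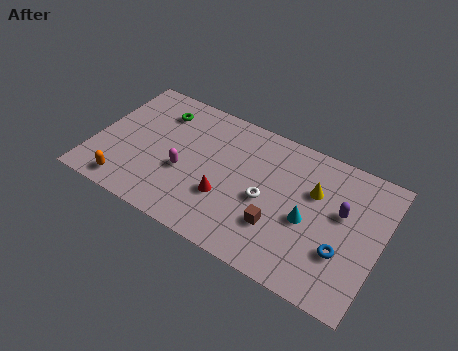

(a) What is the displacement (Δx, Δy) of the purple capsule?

(1.4, -2.4)

The purple capsule was at about (11.5, 7.3) and moved to about (12.9, 4.9).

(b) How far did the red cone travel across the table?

2.5

The red cone moved from about (4.7, 3.5) to (7.1, 2.8), a distance of √(2.4² + 0.7²) ≈ 2.5.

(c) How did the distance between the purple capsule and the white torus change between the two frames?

+0.7

The distance was about 3.3 in the first image and 4.0 in the second, so they moved 0.7 units further apart.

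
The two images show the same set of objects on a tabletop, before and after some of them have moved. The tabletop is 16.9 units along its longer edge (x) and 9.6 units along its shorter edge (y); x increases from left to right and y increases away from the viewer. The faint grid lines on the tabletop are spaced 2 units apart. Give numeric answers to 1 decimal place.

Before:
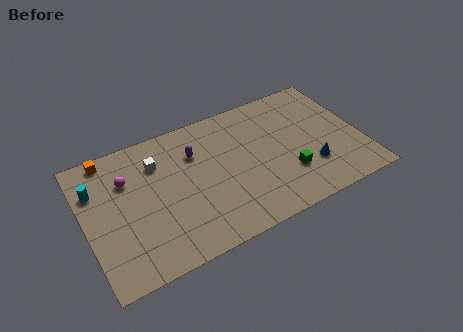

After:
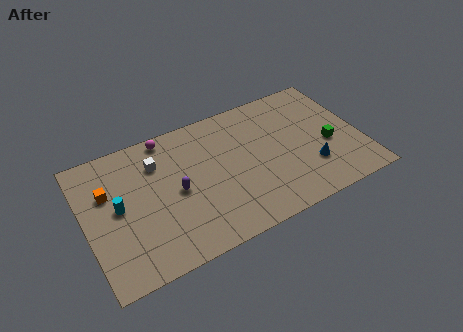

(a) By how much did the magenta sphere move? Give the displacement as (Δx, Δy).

(2.7, 2.0)

The magenta sphere was at about (2.7, 6.7) and moved to about (5.4, 8.7).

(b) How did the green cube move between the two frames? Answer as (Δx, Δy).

(2.7, 1.1)

From the two frames, the green cube sits at roughly (12.2, 2.9) before and (14.9, 4.0) after.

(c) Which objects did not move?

the white cube and the blue cone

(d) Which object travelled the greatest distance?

the magenta sphere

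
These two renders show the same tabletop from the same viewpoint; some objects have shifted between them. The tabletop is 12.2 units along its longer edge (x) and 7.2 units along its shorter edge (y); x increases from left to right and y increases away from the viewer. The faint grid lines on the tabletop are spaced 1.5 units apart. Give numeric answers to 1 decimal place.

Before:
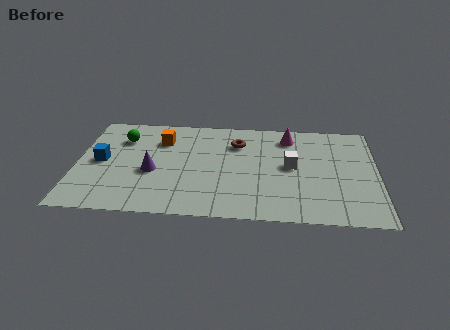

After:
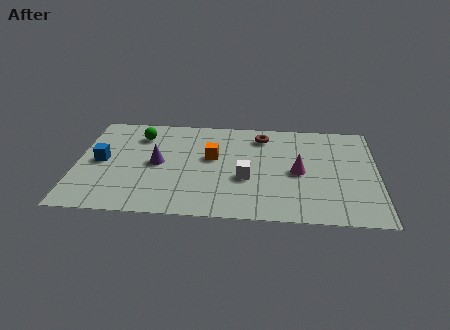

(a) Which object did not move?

the blue cube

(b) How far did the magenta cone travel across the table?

2.5

The magenta cone was near (8.6, 5.9) before and (9.0, 3.4) after, so it travelled √(0.4² + 2.5²) ≈ 2.5 units.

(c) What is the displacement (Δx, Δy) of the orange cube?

(2.1, -1.1)

The orange cube started near (3.4, 5.3) and ended near (5.5, 4.2).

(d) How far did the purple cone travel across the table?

0.6

From (3.1, 3.0) to (3.3, 3.6), the purple cone covered √(0.2² + 0.6²) ≈ 0.6 units.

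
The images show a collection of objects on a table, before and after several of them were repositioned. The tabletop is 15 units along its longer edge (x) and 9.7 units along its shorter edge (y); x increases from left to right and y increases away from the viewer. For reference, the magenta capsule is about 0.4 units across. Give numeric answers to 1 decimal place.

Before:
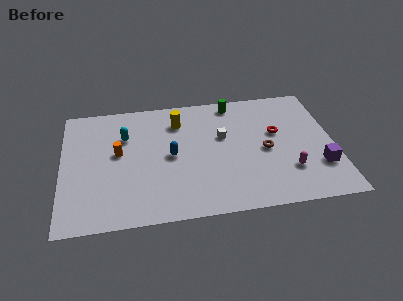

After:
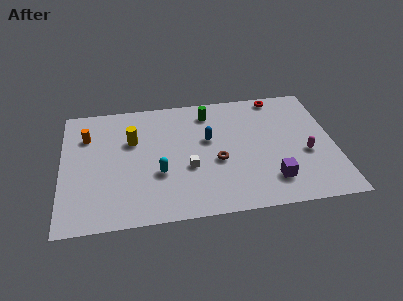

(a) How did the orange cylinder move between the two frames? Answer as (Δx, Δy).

(-1.7, 1.6)

The orange cylinder was at about (3.1, 5.4) and moved to about (1.4, 7.0).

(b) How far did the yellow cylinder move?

2.9

From (6.5, 7.5) to (3.9, 6.3), the yellow cylinder covered √(2.6² + 1.2²) ≈ 2.9 units.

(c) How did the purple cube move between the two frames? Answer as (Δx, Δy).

(-2.7, -0.7)

From the two frames, the purple cube sits at roughly (14.1, 2.8) before and (11.4, 2.1) after.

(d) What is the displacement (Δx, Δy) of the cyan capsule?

(1.8, -3.2)

From the two frames, the cyan capsule sits at roughly (3.5, 6.7) before and (5.3, 3.5) after.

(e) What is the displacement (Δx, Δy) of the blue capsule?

(2.1, 1.0)

From the two frames, the blue capsule sits at roughly (6.0, 4.8) before and (8.1, 5.8) after.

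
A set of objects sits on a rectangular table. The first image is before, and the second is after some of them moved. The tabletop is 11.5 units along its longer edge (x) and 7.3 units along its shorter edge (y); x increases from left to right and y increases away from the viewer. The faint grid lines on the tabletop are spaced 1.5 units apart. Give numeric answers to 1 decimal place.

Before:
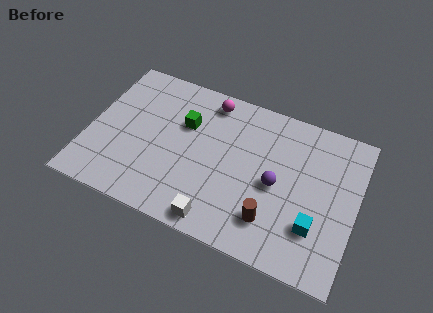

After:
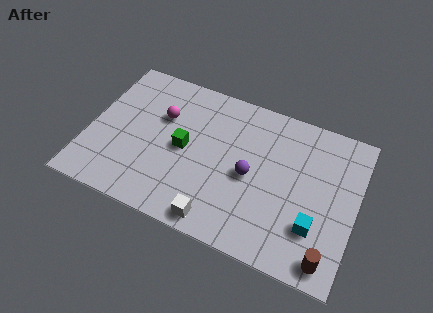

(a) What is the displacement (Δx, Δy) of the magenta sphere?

(-1.9, -1.5)

The magenta sphere started near (4.9, 6.3) and ended near (3.0, 4.8).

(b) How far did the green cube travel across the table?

1.2

The green cube moved from about (4.0, 4.8) to (4.1, 3.6), a distance of √(0.1² + 1.2²) ≈ 1.2.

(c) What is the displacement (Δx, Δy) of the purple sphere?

(-1.1, 0.0)

From the two frames, the purple sphere sits at roughly (8.1, 3.4) before and (7.0, 3.4) after.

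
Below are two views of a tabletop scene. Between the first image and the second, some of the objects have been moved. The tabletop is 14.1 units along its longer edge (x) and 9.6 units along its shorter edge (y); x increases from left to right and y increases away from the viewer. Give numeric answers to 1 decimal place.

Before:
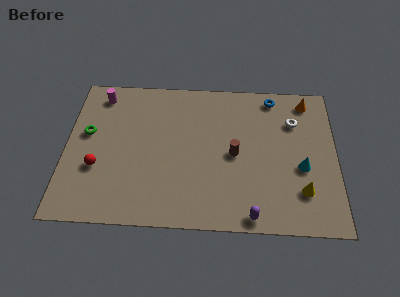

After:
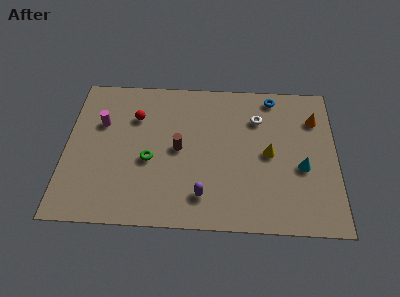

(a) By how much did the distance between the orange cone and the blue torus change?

+0.8

They were about 1.8 units apart before and 2.6 after — 0.8 units further apart.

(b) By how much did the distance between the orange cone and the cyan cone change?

-1.1

They were about 4.4 units apart before and 3.3 after — 1.1 units closer together.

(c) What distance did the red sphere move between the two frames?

3.9

From (1.7, 3.4) to (3.6, 6.8), the red sphere covered √(1.9² + 3.4²) ≈ 3.9 units.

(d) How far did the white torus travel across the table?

1.9

The white torus moved from about (11.9, 6.9) to (10.0, 7.0), a distance of √(1.9² + 0.1²) ≈ 1.9.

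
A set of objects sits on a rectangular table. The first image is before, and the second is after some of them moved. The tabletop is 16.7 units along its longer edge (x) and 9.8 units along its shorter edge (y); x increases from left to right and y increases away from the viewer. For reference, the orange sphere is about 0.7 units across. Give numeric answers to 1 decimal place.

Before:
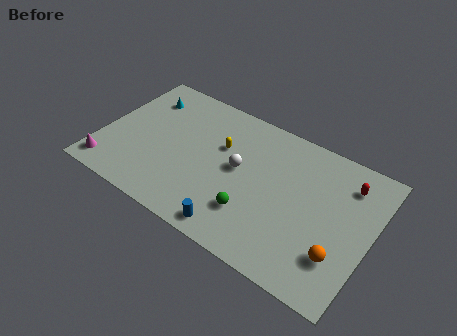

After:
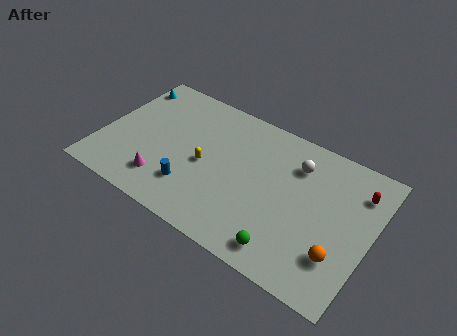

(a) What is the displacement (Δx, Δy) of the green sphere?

(2.3, -1.3)

From the two frames, the green sphere sits at roughly (9.8, 2.7) before and (12.1, 1.4) after.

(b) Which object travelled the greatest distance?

the white sphere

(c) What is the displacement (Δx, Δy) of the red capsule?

(0.7, -0.2)

The red capsule started near (14.9, 7.7) and ended near (15.6, 7.5).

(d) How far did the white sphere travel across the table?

3.9

The white sphere was near (8.5, 5.3) before and (11.8, 7.4) after, so it travelled √(3.3² + 2.1²) ≈ 3.9 units.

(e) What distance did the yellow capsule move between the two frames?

1.9

The yellow capsule moved from about (7.2, 6.3) to (6.5, 4.5), a distance of √(0.7² + 1.8²) ≈ 1.9.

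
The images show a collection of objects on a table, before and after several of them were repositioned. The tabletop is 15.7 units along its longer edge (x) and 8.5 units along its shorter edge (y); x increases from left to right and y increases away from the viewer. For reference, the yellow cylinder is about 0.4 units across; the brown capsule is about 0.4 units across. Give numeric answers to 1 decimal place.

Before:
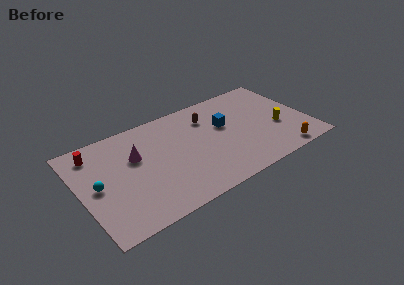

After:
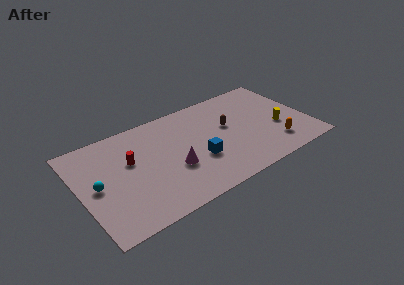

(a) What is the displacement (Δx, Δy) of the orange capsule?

(-0.3, 1.0)

From the two frames, the orange capsule sits at roughly (13.4, 0.9) before and (13.1, 1.9) after.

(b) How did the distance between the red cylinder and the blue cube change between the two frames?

-4.1

The distance was about 9.0 in the first image and 4.9 in the second, so they moved 4.1 units closer together.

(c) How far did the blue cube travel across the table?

3.0

The blue cube moved from about (10.1, 5.2) to (7.9, 3.1), a distance of √(2.2² + 2.1²) ≈ 3.0.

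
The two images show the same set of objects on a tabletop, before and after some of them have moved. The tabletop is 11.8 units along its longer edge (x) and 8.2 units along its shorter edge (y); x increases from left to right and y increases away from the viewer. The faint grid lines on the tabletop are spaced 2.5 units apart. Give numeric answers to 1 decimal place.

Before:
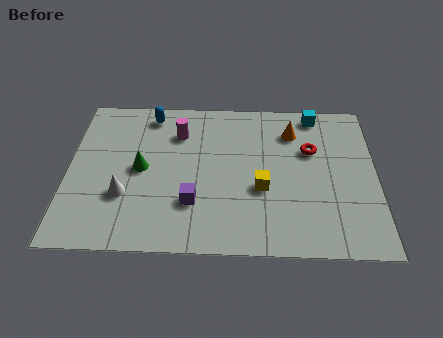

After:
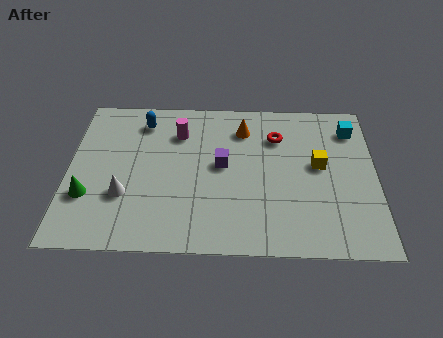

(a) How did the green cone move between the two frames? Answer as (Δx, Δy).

(-2.0, -1.5)

The green cone started near (2.8, 4.1) and ended near (0.8, 2.6).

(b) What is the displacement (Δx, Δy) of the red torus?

(-1.3, 0.7)

From the two frames, the red torus sits at roughly (9.3, 5.3) before and (8.0, 6.0) after.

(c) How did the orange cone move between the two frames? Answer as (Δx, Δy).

(-1.9, 0.1)

From the two frames, the orange cone sits at roughly (8.6, 6.3) before and (6.7, 6.4) after.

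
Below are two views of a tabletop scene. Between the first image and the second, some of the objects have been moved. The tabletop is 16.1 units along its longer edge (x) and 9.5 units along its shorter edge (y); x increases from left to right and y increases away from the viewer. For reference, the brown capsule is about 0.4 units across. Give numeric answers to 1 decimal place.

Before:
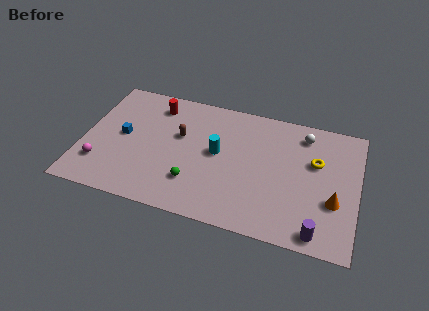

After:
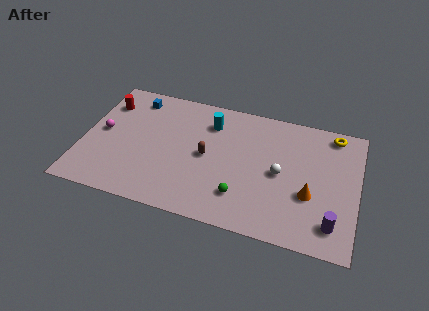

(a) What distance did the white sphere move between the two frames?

3.5

The white sphere moved from about (12.8, 7.9) to (11.6, 4.6), a distance of √(1.2² + 3.3²) ≈ 3.5.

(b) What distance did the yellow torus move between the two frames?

2.6

The yellow torus was near (13.6, 6.0) before and (14.5, 8.4) after, so it travelled √(0.9² + 2.4²) ≈ 2.6 units.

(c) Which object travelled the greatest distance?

the white sphere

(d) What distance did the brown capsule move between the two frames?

2.0

The brown capsule moved from about (5.6, 5.8) to (7.3, 4.7), a distance of √(1.7² + 1.1²) ≈ 2.0.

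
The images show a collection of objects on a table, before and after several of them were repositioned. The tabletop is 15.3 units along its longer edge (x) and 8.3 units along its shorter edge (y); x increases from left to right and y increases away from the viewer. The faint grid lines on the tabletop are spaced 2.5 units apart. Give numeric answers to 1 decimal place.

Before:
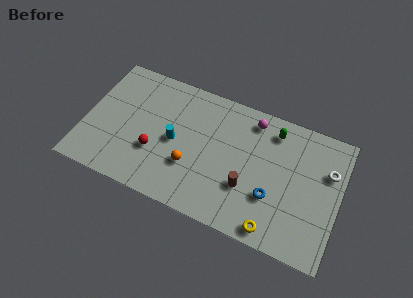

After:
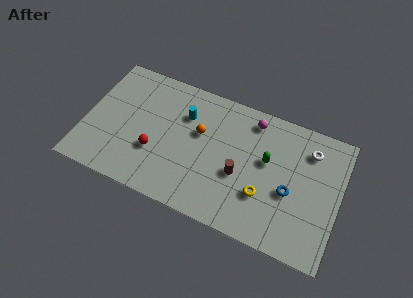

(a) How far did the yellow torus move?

2.0

The yellow torus was near (11.7, 0.9) before and (10.9, 2.7) after, so it travelled √(0.8² + 1.8²) ≈ 2.0 units.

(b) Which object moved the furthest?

the orange sphere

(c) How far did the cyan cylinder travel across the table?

1.9

From (5.4, 4.0) to (5.8, 5.9), the cyan cylinder covered √(0.4² + 1.9²) ≈ 1.9 units.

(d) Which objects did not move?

the red sphere and the magenta sphere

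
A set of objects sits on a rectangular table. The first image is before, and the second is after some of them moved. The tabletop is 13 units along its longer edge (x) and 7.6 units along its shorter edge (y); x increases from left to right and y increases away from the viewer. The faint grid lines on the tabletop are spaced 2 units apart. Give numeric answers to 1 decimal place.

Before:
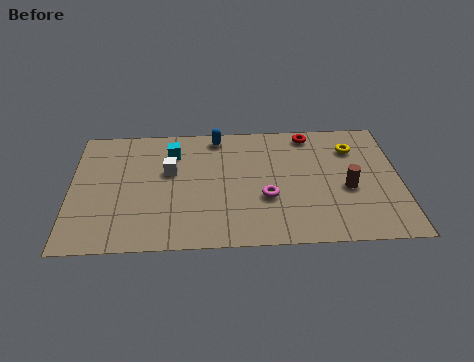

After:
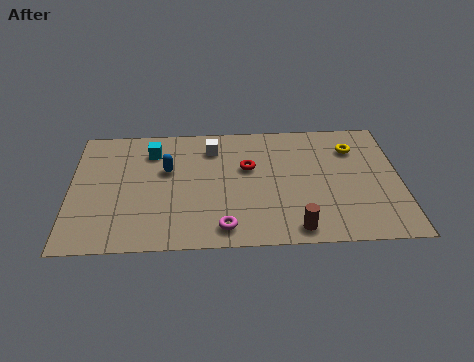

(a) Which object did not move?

the yellow torus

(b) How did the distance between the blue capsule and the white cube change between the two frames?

-0.6

Before: roughly 2.8 units apart; after: 2.2. That's 0.6 units closer together.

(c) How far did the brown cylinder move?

3.1

The brown cylinder was near (10.9, 3.2) before and (8.8, 0.9) after, so it travelled √(2.1² + 2.3²) ≈ 3.1 units.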